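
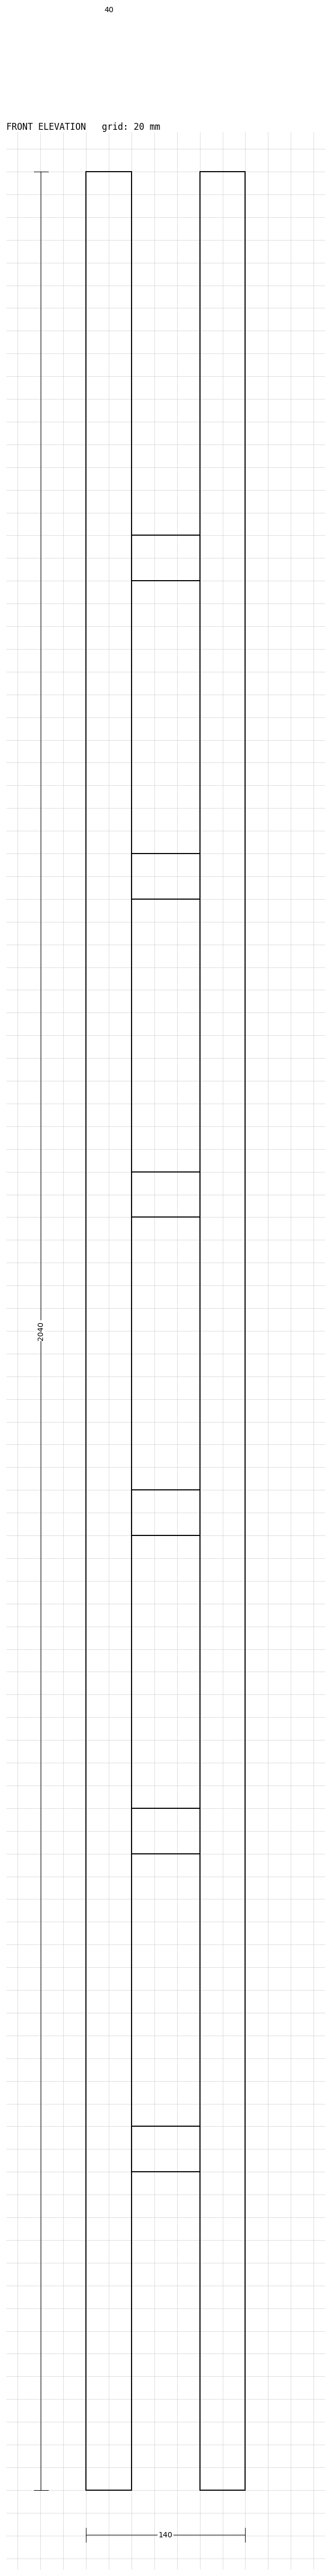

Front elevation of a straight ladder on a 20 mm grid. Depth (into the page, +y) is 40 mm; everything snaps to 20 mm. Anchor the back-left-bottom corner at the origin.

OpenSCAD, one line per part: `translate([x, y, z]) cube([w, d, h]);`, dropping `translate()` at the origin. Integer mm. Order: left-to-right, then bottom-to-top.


cube([40, 40, 2040]);
translate([40, 0, 280]) cube([60, 40, 40]);
translate([40, 0, 560]) cube([60, 40, 40]);
translate([40, 0, 840]) cube([60, 40, 40]);
translate([40, 0, 1120]) cube([60, 40, 40]);
translate([40, 0, 1400]) cube([60, 40, 40]);
translate([40, 0, 1680]) cube([60, 40, 40]);
translate([100, 0, 0]) cube([40, 40, 2040]);


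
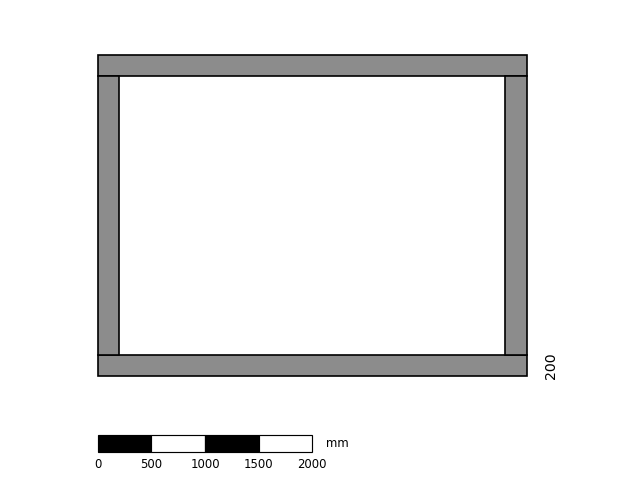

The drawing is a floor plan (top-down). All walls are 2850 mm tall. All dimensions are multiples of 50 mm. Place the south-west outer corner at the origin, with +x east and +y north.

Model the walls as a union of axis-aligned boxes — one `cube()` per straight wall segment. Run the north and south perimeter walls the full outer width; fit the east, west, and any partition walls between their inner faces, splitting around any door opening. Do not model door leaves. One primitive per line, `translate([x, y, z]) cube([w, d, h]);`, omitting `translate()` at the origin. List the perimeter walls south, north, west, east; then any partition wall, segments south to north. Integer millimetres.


cube([4000, 200, 2850]);
translate([0, 2800, 0]) cube([4000, 200, 2850]);
translate([0, 200, 0]) cube([200, 2600, 2850]);
translate([3800, 200, 0]) cube([200, 2600, 2850]);


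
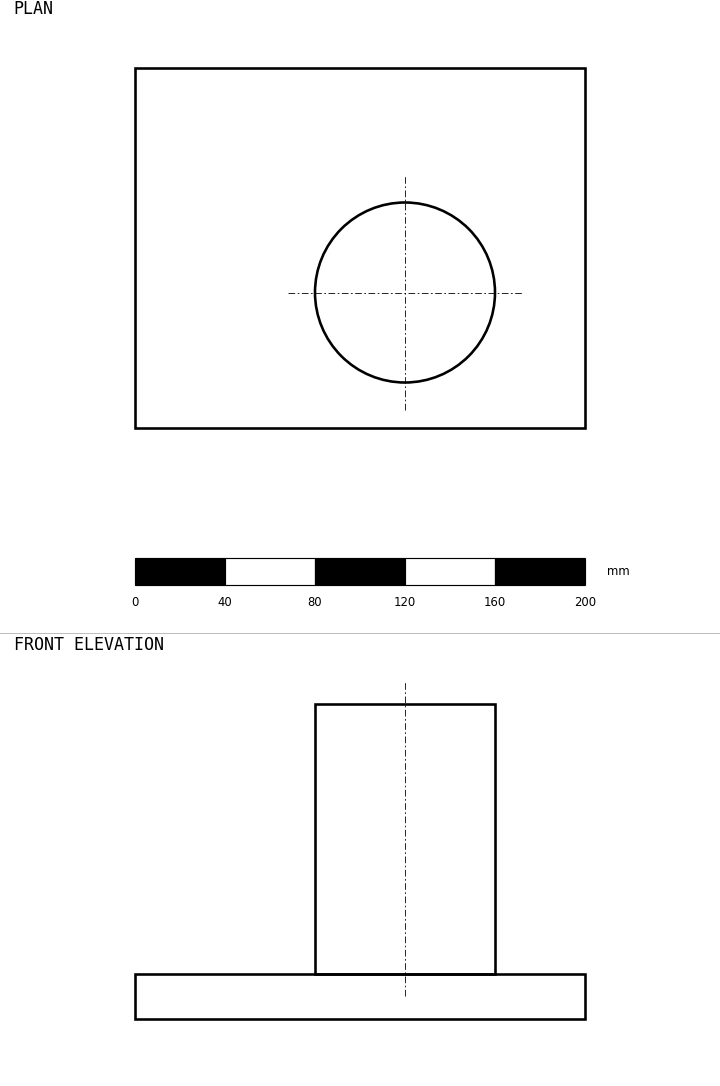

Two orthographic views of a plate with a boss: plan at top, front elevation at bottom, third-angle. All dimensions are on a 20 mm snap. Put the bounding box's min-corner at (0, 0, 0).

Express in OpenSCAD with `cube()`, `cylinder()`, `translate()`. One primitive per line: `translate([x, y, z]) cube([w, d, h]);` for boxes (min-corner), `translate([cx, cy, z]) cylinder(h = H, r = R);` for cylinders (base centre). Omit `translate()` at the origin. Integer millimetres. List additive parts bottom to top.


cube([200, 160, 20]);
translate([120, 60, 20]) cylinder(h = 120, r = 40);


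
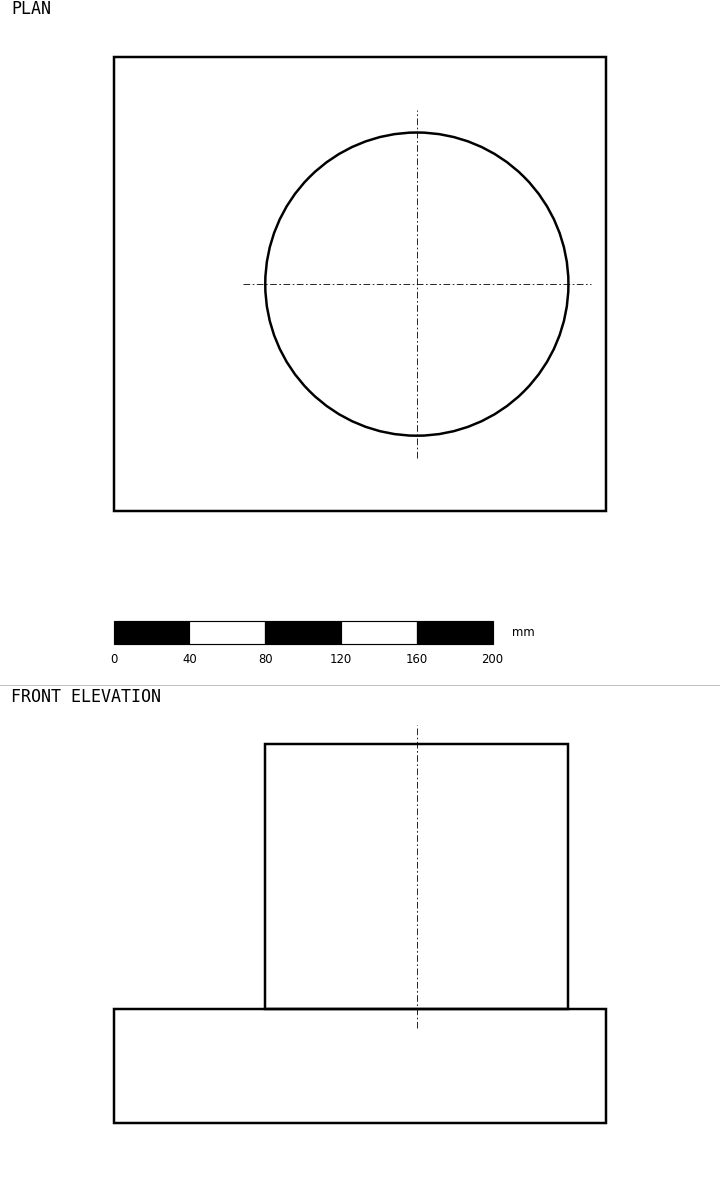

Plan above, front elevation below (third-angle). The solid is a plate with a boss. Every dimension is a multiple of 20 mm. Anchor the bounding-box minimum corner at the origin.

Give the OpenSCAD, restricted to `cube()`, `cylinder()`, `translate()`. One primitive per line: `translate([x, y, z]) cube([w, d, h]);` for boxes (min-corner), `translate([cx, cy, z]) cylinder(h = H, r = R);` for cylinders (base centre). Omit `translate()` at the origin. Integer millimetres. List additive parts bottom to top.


cube([260, 240, 60]);
translate([160, 120, 60]) cylinder(h = 140, r = 80);


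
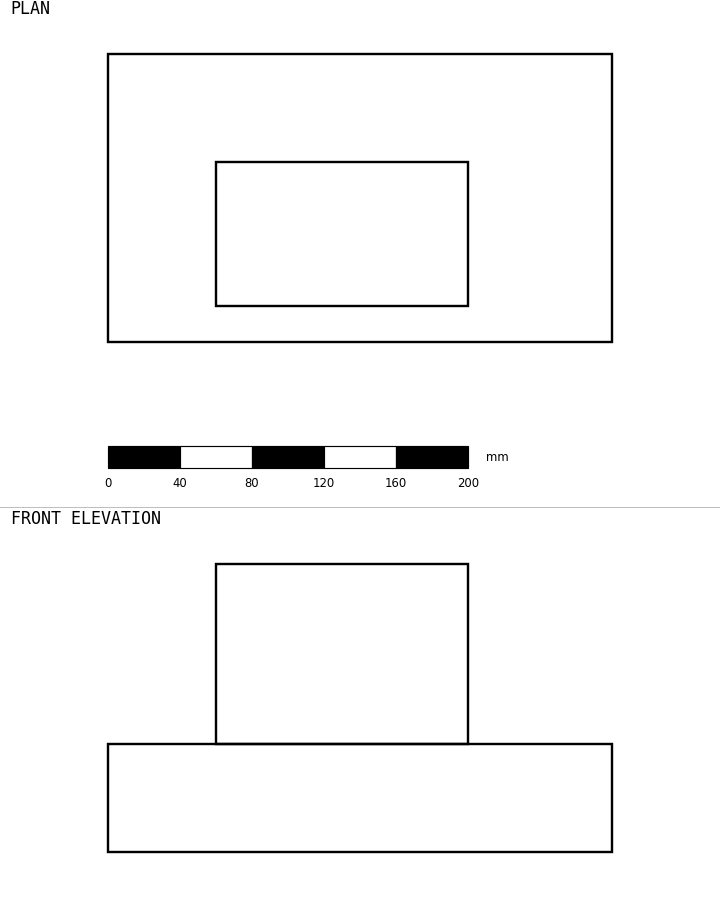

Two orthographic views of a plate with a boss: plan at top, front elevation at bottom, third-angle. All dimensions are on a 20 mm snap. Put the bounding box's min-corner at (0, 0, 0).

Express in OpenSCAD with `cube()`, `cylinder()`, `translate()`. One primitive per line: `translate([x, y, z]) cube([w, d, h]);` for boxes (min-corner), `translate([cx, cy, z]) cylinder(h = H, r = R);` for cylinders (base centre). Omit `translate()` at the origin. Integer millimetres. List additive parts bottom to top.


cube([280, 160, 60]);
translate([60, 20, 60]) cube([140, 80, 100]);


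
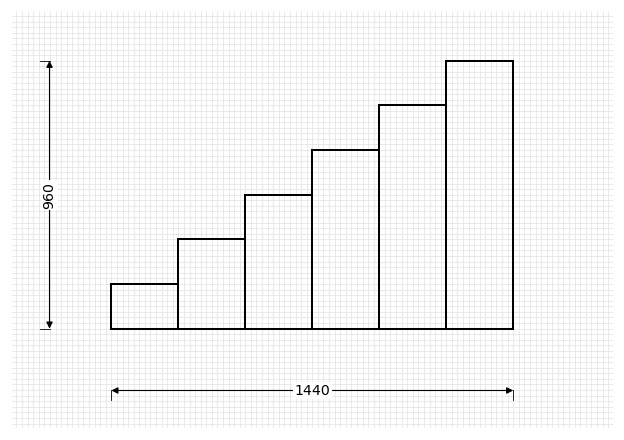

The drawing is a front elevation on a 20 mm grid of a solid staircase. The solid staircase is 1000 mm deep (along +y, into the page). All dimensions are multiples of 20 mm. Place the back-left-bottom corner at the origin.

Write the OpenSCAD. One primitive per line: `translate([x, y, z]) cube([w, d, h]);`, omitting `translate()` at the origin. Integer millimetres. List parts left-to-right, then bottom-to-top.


cube([240, 1000, 160]);
translate([240, 0, 0]) cube([240, 1000, 320]);
translate([480, 0, 0]) cube([240, 1000, 480]);
translate([720, 0, 0]) cube([240, 1000, 640]);
translate([960, 0, 0]) cube([240, 1000, 800]);
translate([1200, 0, 0]) cube([240, 1000, 960]);


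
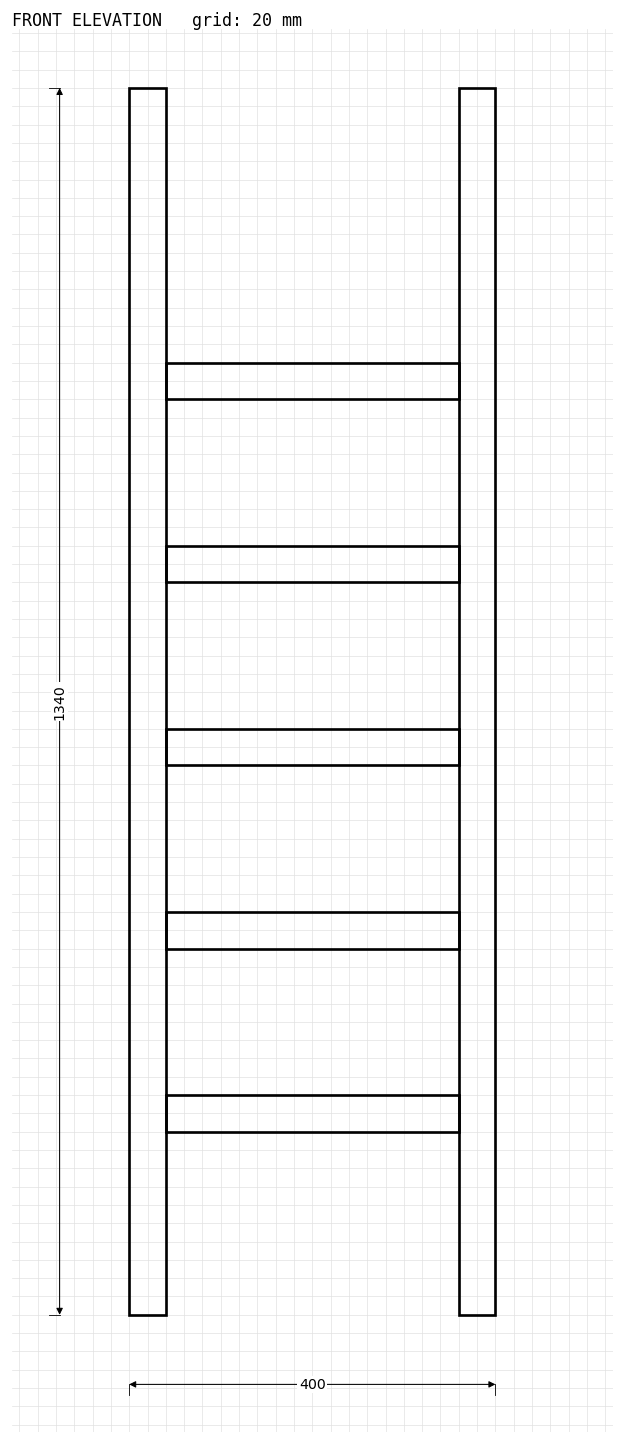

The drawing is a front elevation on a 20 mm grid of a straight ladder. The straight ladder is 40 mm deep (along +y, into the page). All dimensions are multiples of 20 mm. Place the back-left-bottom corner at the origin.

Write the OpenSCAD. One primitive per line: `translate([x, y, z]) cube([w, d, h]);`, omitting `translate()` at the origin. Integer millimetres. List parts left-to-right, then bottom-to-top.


cube([40, 40, 1340]);
translate([40, 0, 200]) cube([320, 40, 40]);
translate([40, 0, 400]) cube([320, 40, 40]);
translate([40, 0, 600]) cube([320, 40, 40]);
translate([40, 0, 800]) cube([320, 40, 40]);
translate([40, 0, 1000]) cube([320, 40, 40]);
translate([360, 0, 0]) cube([40, 40, 1340]);


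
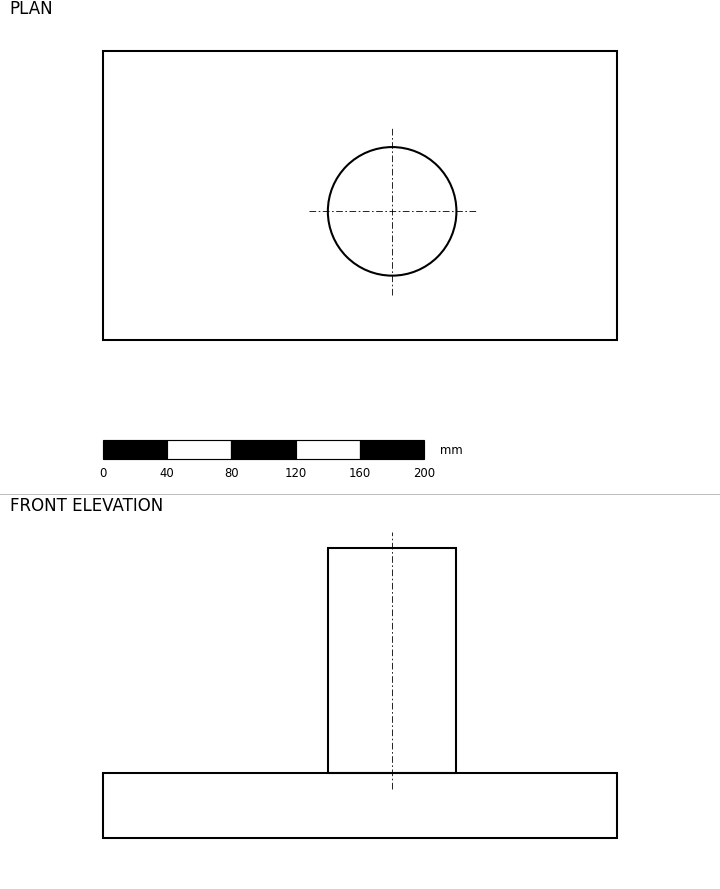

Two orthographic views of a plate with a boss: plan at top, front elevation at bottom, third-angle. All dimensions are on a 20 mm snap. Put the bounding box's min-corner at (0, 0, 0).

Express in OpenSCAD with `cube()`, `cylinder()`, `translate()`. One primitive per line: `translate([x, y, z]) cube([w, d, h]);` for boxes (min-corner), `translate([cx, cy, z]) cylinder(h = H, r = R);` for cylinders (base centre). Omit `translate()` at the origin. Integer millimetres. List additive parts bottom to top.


cube([320, 180, 40]);
translate([180, 80, 40]) cylinder(h = 140, r = 40);


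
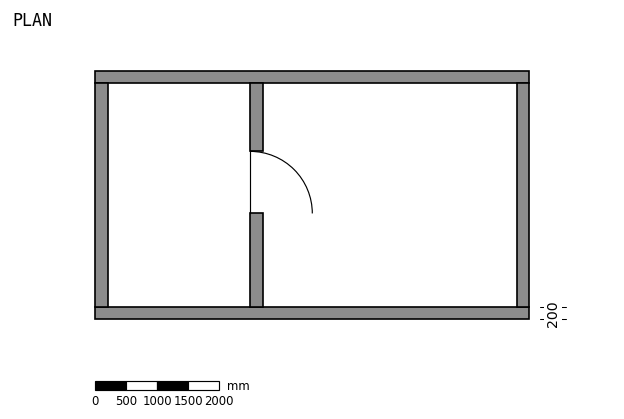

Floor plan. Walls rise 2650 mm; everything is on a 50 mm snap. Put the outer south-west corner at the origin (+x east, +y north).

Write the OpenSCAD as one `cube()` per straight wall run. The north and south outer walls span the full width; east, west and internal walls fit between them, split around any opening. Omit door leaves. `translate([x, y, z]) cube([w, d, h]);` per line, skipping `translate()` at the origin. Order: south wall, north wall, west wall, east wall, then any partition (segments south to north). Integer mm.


cube([7000, 200, 2650]);
translate([0, 3800, 0]) cube([7000, 200, 2650]);
translate([0, 200, 0]) cube([200, 3600, 2650]);
translate([6800, 200, 0]) cube([200, 3600, 2650]);
translate([2500, 200, 0]) cube([200, 1500, 2650]);
translate([2500, 2700, 0]) cube([200, 1100, 2650]);


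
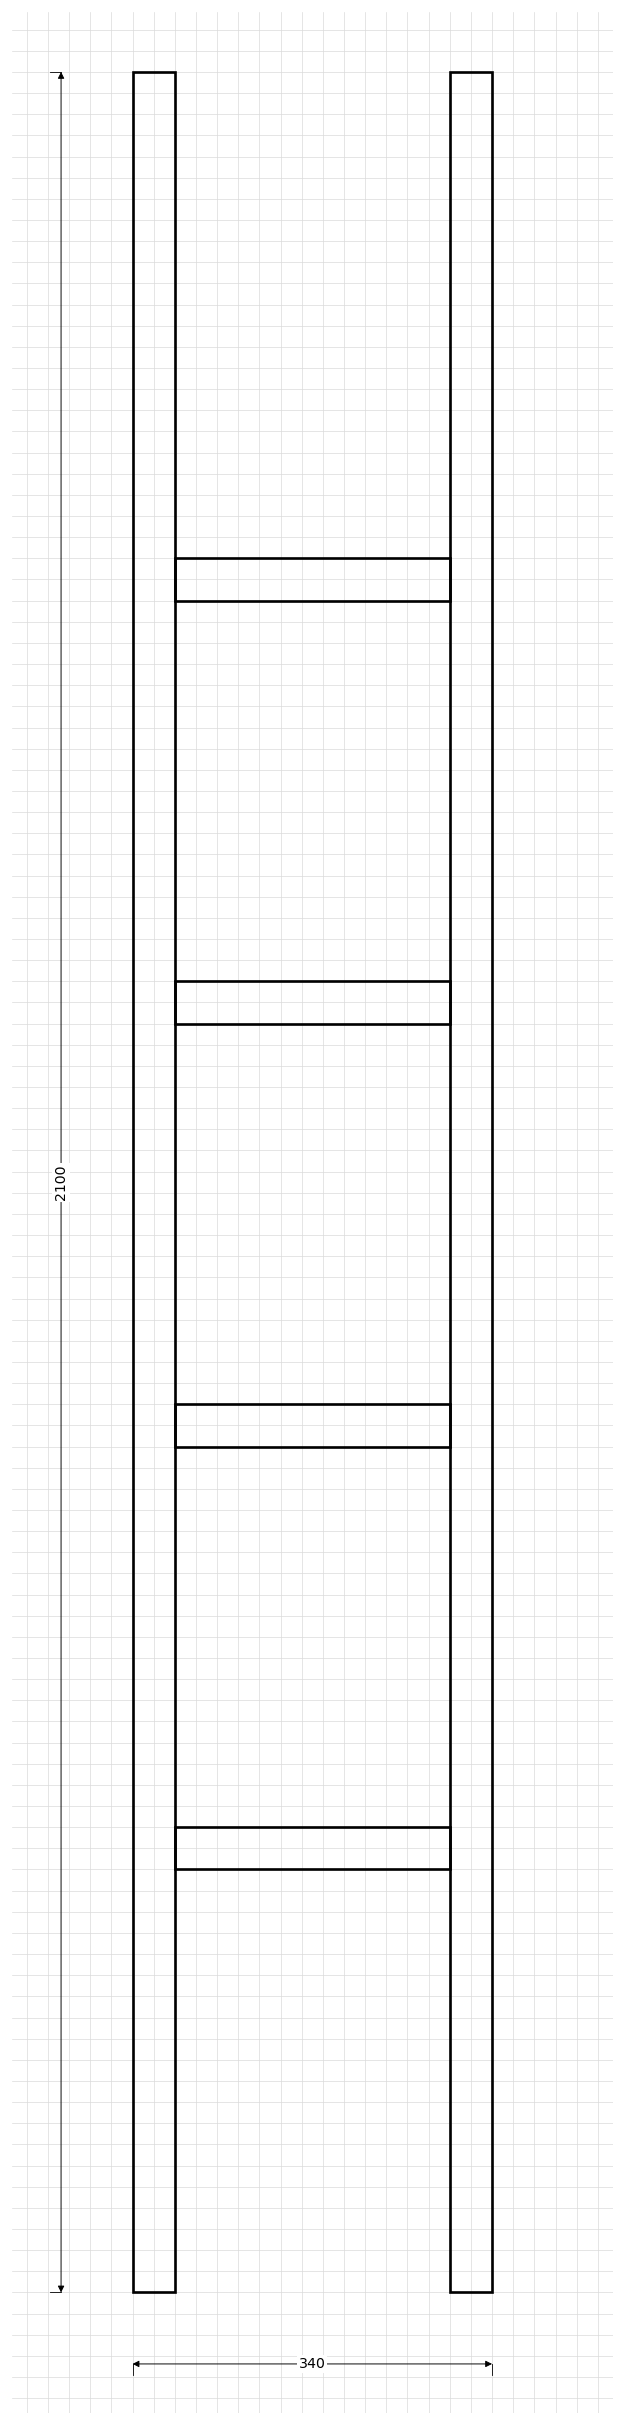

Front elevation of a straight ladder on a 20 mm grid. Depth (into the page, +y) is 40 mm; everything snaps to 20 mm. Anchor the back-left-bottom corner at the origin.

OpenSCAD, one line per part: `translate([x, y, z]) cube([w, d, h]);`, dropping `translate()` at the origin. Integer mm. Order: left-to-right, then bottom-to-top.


cube([40, 40, 2100]);
translate([40, 0, 400]) cube([260, 40, 40]);
translate([40, 0, 800]) cube([260, 40, 40]);
translate([40, 0, 1200]) cube([260, 40, 40]);
translate([40, 0, 1600]) cube([260, 40, 40]);
translate([300, 0, 0]) cube([40, 40, 2100]);


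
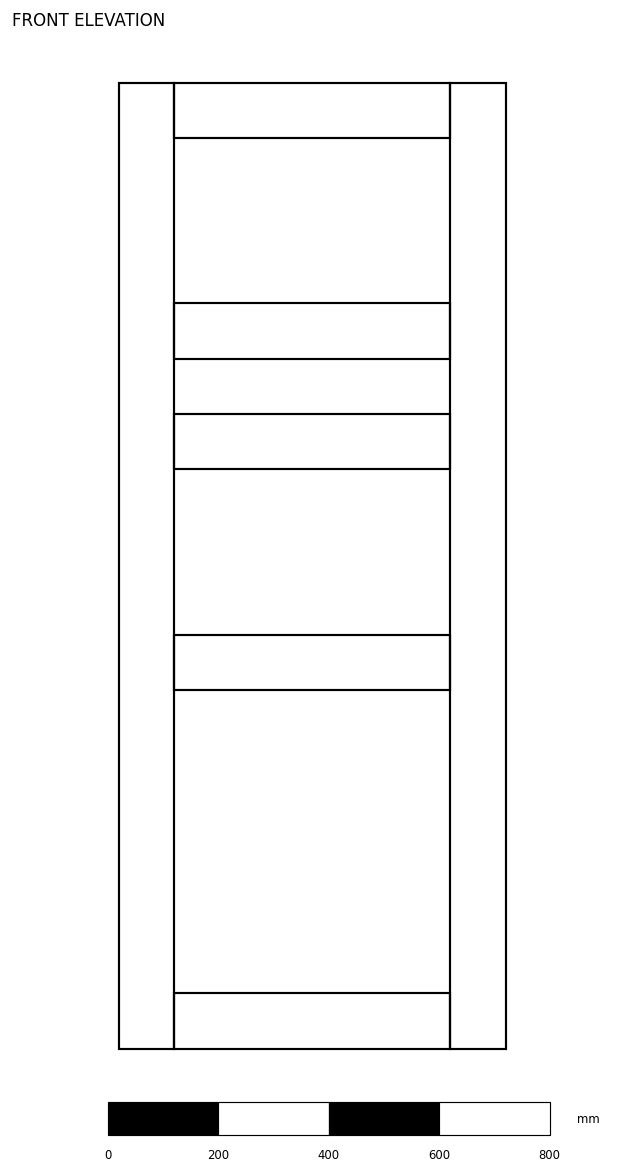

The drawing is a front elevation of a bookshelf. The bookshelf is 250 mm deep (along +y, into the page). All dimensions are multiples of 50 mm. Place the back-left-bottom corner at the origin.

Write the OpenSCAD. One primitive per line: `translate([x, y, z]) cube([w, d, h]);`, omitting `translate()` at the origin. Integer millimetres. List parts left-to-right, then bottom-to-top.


cube([100, 250, 1750]);
translate([100, 0, 0]) cube([500, 250, 100]);
translate([100, 0, 650]) cube([500, 250, 100]);
translate([100, 0, 1050]) cube([500, 250, 100]);
translate([100, 0, 1250]) cube([500, 250, 100]);
translate([100, 0, 1650]) cube([500, 250, 100]);
translate([600, 0, 0]) cube([100, 250, 1750]);


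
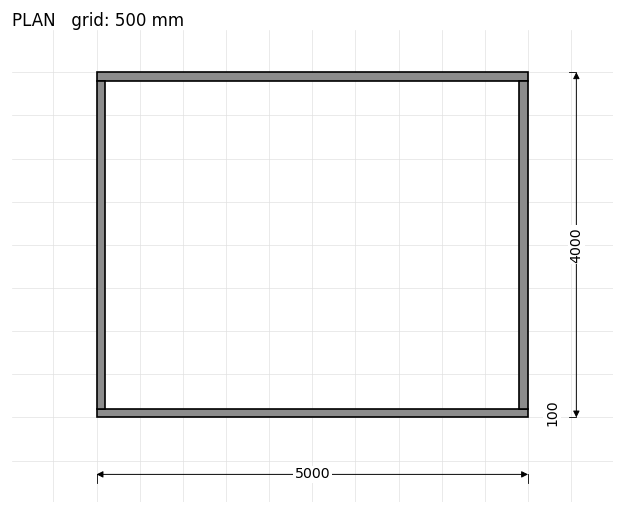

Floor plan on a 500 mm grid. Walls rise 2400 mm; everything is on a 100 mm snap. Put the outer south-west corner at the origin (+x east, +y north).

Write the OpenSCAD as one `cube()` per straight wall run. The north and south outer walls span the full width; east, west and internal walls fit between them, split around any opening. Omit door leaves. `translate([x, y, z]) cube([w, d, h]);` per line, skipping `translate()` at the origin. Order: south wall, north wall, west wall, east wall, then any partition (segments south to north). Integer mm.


cube([5000, 100, 2400]);
translate([0, 3900, 0]) cube([5000, 100, 2400]);
translate([0, 100, 0]) cube([100, 3800, 2400]);
translate([4900, 100, 0]) cube([100, 3800, 2400]);


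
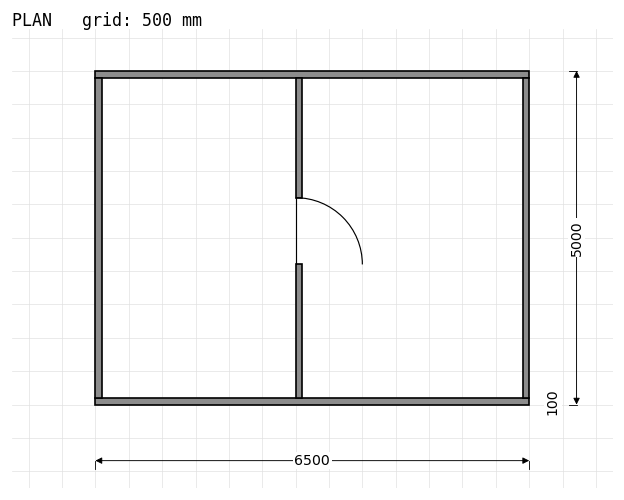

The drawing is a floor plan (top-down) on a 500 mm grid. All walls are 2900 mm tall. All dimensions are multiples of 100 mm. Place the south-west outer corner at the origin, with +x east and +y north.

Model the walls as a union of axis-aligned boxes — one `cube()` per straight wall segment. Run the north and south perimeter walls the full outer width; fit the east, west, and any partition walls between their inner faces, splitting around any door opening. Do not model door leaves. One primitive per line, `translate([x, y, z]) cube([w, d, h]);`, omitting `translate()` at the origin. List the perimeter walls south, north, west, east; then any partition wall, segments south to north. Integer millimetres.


cube([6500, 100, 2900]);
translate([0, 4900, 0]) cube([6500, 100, 2900]);
translate([0, 100, 0]) cube([100, 4800, 2900]);
translate([6400, 100, 0]) cube([100, 4800, 2900]);
translate([3000, 100, 0]) cube([100, 2000, 2900]);
translate([3000, 3100, 0]) cube([100, 1800, 2900]);


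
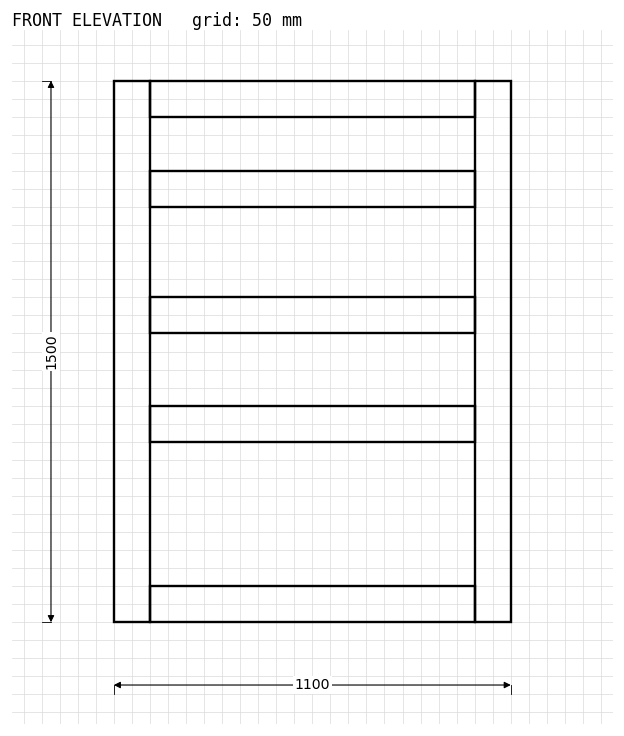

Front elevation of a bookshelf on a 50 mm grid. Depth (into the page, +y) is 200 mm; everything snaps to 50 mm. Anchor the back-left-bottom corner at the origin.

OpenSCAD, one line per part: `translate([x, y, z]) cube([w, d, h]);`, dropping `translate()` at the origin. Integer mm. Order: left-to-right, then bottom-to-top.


cube([100, 200, 1500]);
translate([100, 0, 0]) cube([900, 200, 100]);
translate([100, 0, 500]) cube([900, 200, 100]);
translate([100, 0, 800]) cube([900, 200, 100]);
translate([100, 0, 1150]) cube([900, 200, 100]);
translate([100, 0, 1400]) cube([900, 200, 100]);
translate([1000, 0, 0]) cube([100, 200, 1500]);


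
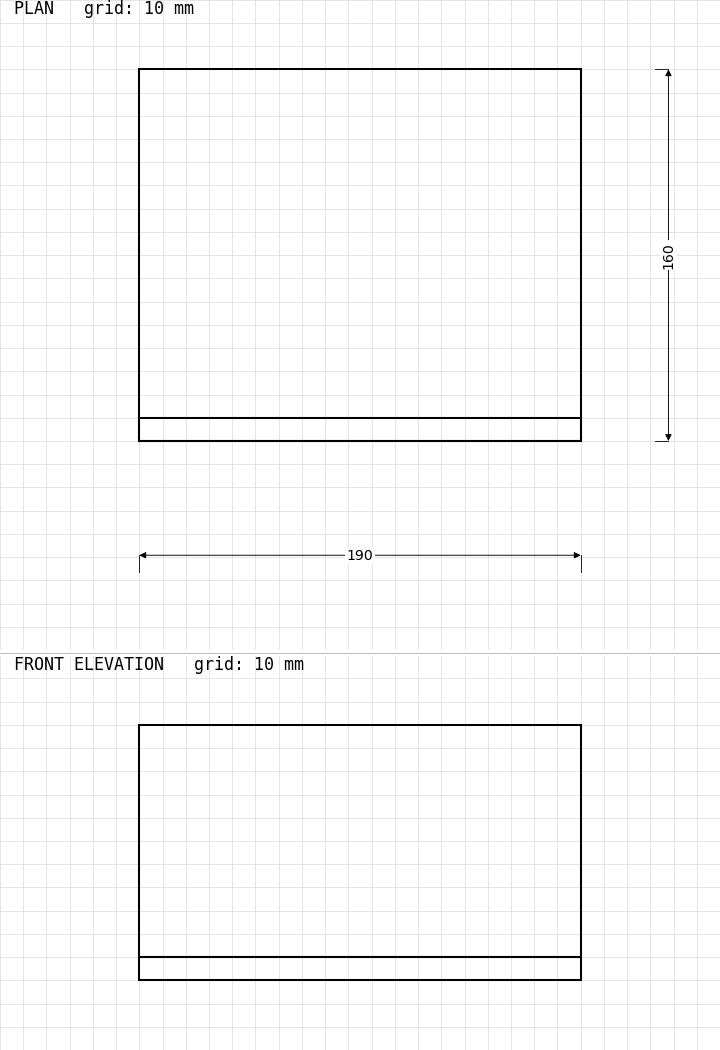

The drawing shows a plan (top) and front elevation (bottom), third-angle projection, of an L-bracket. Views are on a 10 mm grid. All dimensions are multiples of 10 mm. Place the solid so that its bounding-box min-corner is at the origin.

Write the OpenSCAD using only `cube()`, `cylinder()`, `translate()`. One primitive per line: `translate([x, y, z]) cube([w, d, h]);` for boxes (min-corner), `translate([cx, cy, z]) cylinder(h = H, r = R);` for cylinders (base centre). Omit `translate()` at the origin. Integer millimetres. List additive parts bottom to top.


cube([190, 160, 10]);
translate([0, 0, 10]) cube([190, 10, 100]);


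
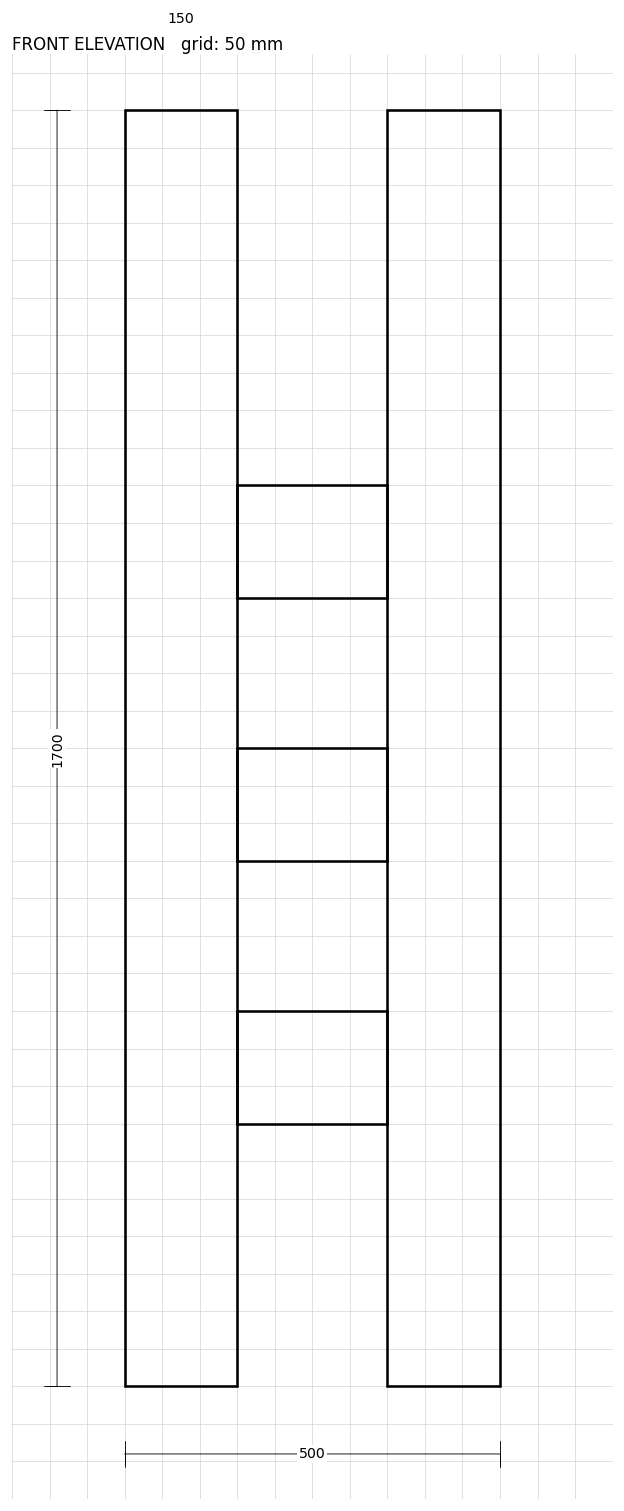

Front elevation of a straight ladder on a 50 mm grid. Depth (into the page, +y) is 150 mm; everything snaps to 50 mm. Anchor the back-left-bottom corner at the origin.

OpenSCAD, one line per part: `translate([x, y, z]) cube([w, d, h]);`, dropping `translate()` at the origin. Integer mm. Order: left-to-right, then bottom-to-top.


cube([150, 150, 1700]);
translate([150, 0, 350]) cube([200, 150, 150]);
translate([150, 0, 700]) cube([200, 150, 150]);
translate([150, 0, 1050]) cube([200, 150, 150]);
translate([350, 0, 0]) cube([150, 150, 1700]);


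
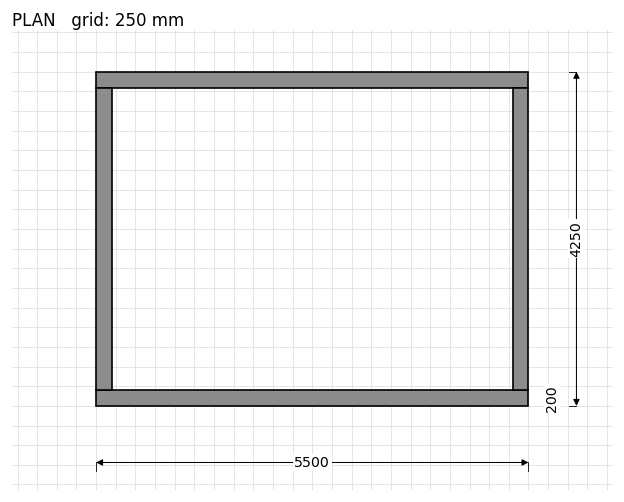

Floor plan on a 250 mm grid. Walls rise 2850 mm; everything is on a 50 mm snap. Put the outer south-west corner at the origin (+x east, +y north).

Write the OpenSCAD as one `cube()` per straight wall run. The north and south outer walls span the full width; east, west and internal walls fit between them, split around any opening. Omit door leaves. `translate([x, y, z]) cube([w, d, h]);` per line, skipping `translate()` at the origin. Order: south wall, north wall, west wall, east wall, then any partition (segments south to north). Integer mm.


cube([5500, 200, 2850]);
translate([0, 4050, 0]) cube([5500, 200, 2850]);
translate([0, 200, 0]) cube([200, 3850, 2850]);
translate([5300, 200, 0]) cube([200, 3850, 2850]);


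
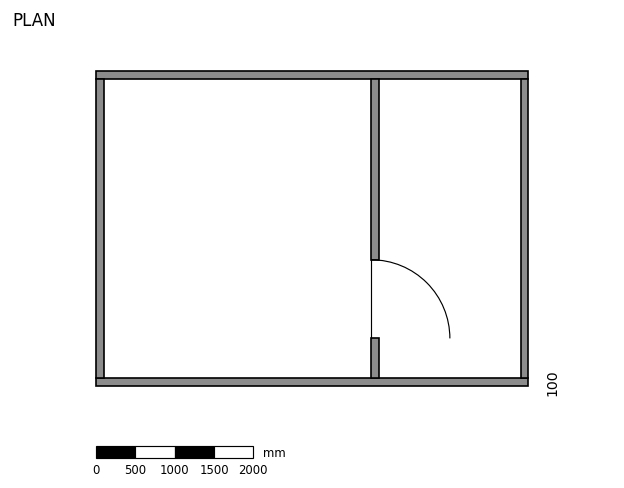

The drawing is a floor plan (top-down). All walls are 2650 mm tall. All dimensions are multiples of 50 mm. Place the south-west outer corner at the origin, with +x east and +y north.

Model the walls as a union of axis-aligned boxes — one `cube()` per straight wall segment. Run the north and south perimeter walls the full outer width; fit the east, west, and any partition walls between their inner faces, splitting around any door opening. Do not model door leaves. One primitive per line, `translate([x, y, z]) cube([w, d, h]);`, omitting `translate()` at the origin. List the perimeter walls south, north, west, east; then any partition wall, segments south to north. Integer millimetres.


cube([5500, 100, 2650]);
translate([0, 3900, 0]) cube([5500, 100, 2650]);
translate([0, 100, 0]) cube([100, 3800, 2650]);
translate([5400, 100, 0]) cube([100, 3800, 2650]);
translate([3500, 100, 0]) cube([100, 500, 2650]);
translate([3500, 1600, 0]) cube([100, 2300, 2650]);


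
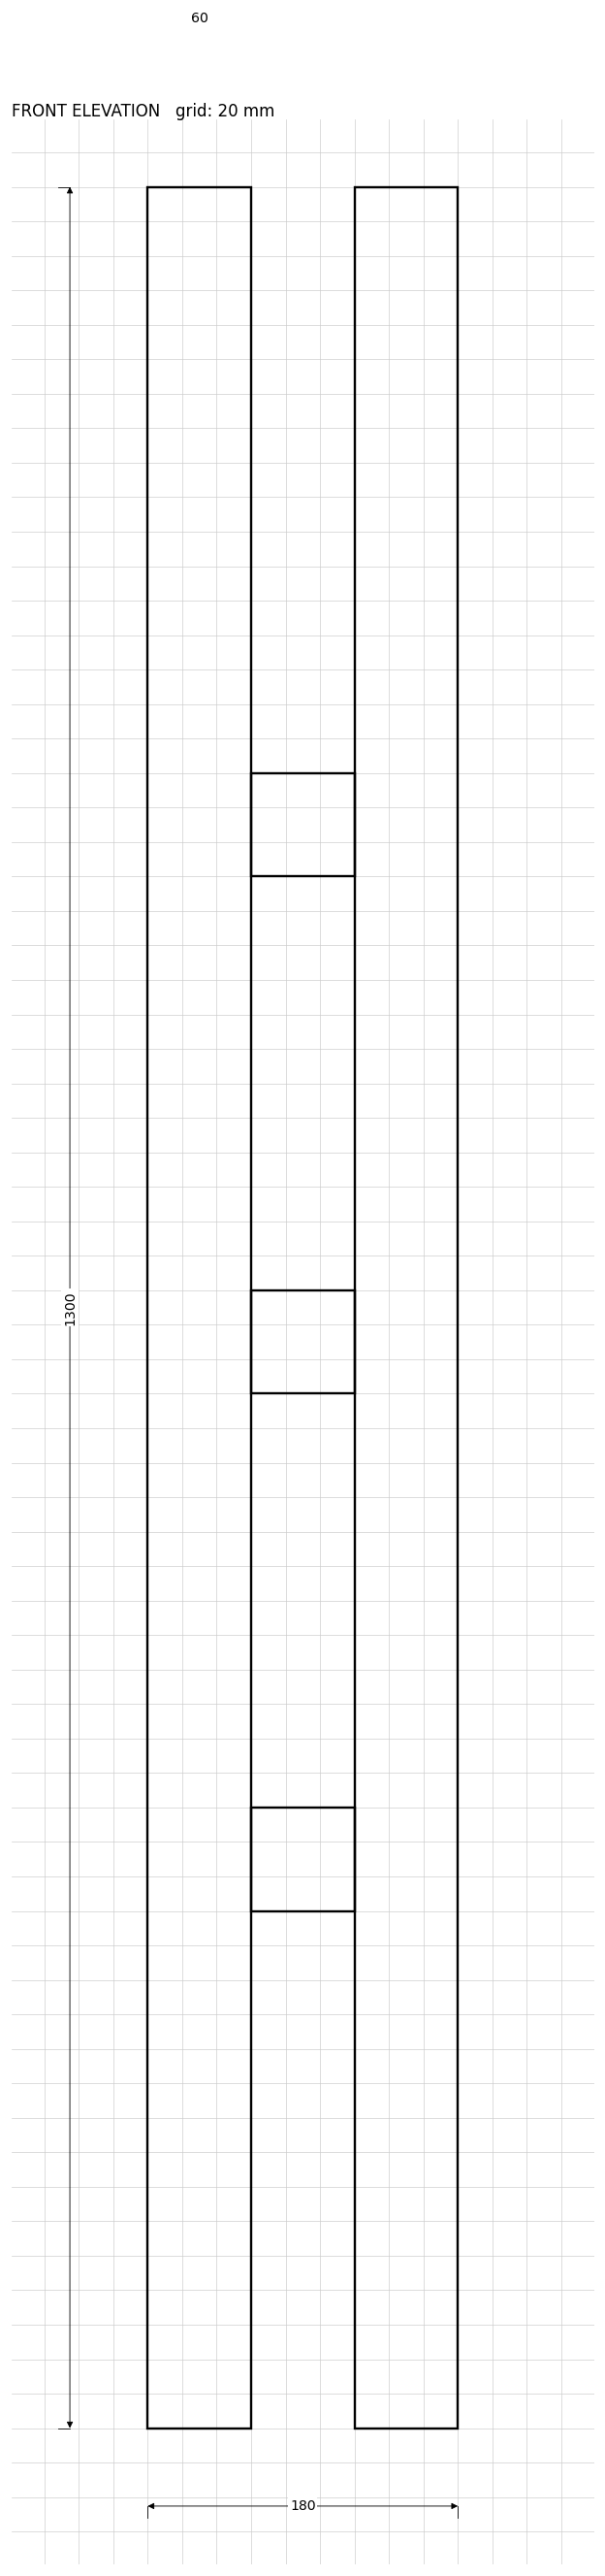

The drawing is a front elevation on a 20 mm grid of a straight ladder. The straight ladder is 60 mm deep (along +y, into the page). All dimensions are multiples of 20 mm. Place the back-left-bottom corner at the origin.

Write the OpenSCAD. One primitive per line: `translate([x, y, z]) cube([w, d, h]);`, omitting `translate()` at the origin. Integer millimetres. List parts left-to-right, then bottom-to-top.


cube([60, 60, 1300]);
translate([60, 0, 300]) cube([60, 60, 60]);
translate([60, 0, 600]) cube([60, 60, 60]);
translate([60, 0, 900]) cube([60, 60, 60]);
translate([120, 0, 0]) cube([60, 60, 1300]);


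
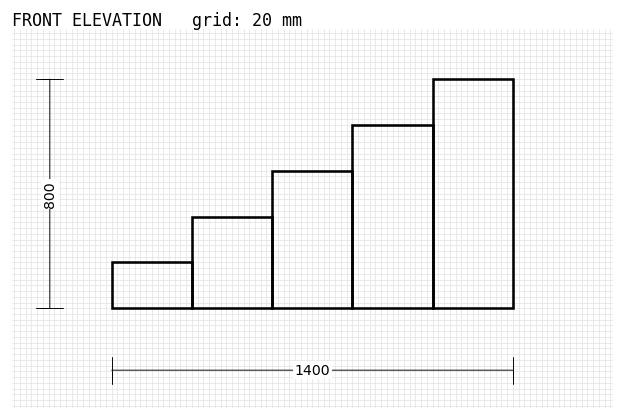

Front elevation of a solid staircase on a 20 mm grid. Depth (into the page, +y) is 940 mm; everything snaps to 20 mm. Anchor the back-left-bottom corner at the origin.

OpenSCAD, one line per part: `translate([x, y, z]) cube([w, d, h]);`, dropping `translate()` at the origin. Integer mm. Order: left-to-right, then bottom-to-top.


cube([280, 940, 160]);
translate([280, 0, 0]) cube([280, 940, 320]);
translate([560, 0, 0]) cube([280, 940, 480]);
translate([840, 0, 0]) cube([280, 940, 640]);
translate([1120, 0, 0]) cube([280, 940, 800]);


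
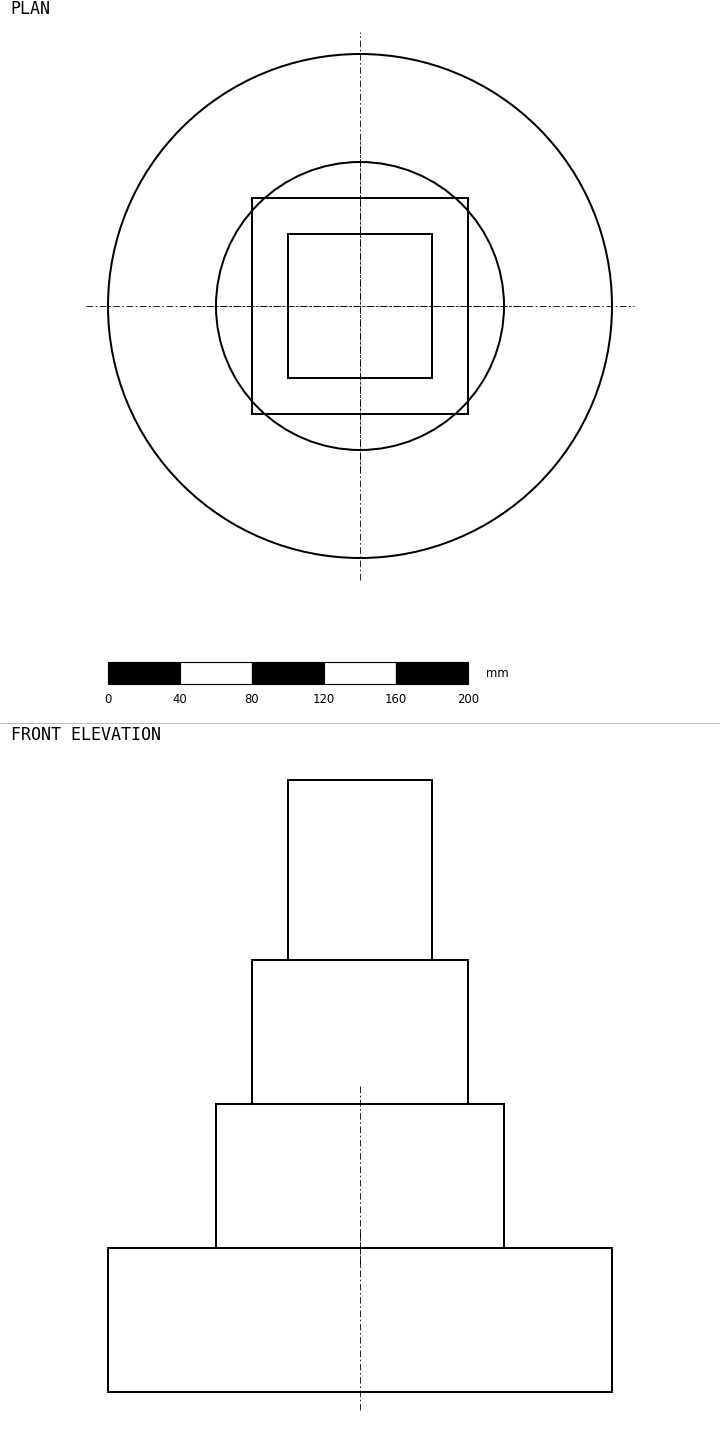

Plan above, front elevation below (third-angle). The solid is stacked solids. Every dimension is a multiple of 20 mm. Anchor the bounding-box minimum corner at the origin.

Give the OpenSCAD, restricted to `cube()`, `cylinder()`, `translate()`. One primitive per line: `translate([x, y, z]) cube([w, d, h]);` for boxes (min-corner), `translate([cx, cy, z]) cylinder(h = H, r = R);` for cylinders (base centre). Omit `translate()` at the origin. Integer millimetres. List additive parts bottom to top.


translate([140, 140, 0]) cylinder(h = 80, r = 140);
translate([140, 140, 80]) cylinder(h = 80, r = 80);
translate([80, 80, 160]) cube([120, 120, 80]);
translate([100, 100, 240]) cube([80, 80, 100]);


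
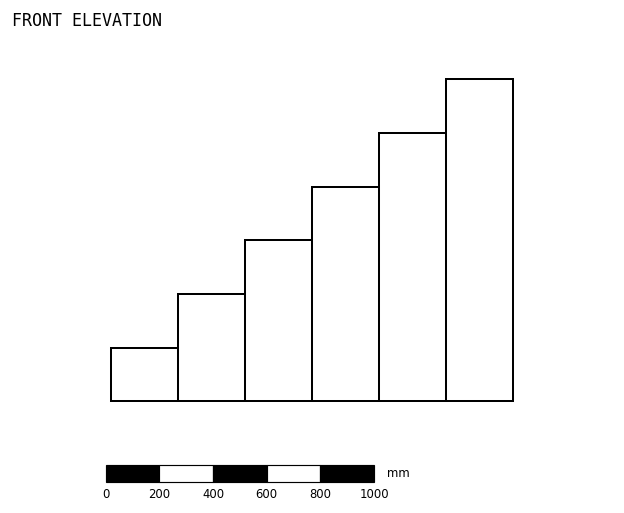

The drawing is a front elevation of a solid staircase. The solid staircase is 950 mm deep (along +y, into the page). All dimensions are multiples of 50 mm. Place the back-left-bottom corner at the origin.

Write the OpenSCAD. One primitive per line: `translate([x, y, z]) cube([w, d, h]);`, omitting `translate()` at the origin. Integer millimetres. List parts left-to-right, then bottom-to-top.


cube([250, 950, 200]);
translate([250, 0, 0]) cube([250, 950, 400]);
translate([500, 0, 0]) cube([250, 950, 600]);
translate([750, 0, 0]) cube([250, 950, 800]);
translate([1000, 0, 0]) cube([250, 950, 1000]);
translate([1250, 0, 0]) cube([250, 950, 1200]);


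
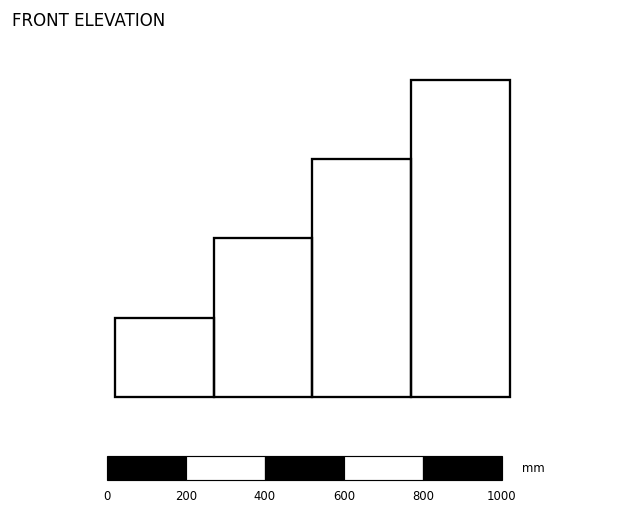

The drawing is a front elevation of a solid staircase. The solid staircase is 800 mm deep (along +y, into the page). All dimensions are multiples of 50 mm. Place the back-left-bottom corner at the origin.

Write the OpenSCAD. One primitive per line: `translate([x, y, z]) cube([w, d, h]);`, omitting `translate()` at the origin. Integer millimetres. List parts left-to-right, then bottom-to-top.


cube([250, 800, 200]);
translate([250, 0, 0]) cube([250, 800, 400]);
translate([500, 0, 0]) cube([250, 800, 600]);
translate([750, 0, 0]) cube([250, 800, 800]);


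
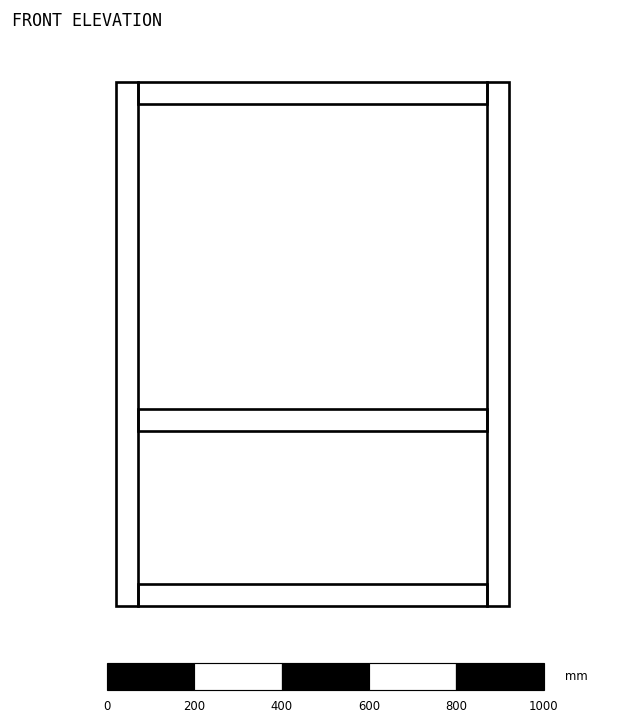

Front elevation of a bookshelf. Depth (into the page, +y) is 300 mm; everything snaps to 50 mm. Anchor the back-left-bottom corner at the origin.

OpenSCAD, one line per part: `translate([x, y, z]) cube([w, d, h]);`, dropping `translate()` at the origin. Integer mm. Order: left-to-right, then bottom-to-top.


cube([50, 300, 1200]);
translate([50, 0, 0]) cube([800, 300, 50]);
translate([50, 0, 400]) cube([800, 300, 50]);
translate([50, 0, 1150]) cube([800, 300, 50]);
translate([850, 0, 0]) cube([50, 300, 1200]);


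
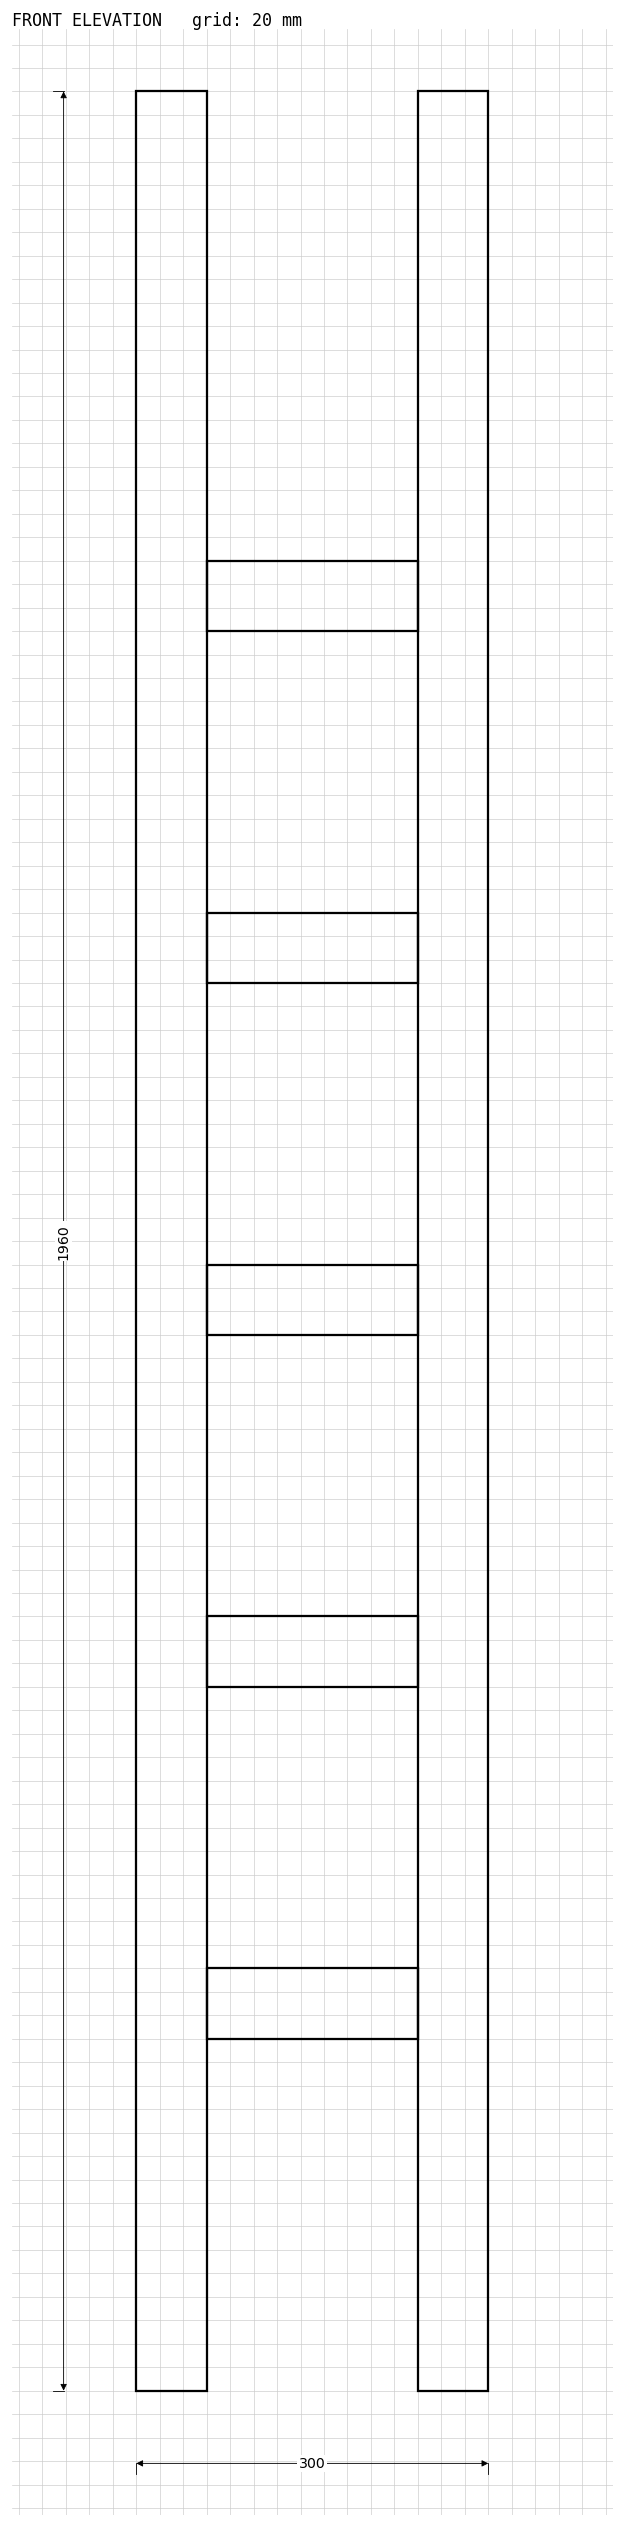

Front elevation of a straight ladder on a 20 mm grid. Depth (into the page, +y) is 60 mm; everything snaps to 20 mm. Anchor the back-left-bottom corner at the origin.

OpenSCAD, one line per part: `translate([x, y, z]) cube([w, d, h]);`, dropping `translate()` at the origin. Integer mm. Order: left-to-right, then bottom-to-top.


cube([60, 60, 1960]);
translate([60, 0, 300]) cube([180, 60, 60]);
translate([60, 0, 600]) cube([180, 60, 60]);
translate([60, 0, 900]) cube([180, 60, 60]);
translate([60, 0, 1200]) cube([180, 60, 60]);
translate([60, 0, 1500]) cube([180, 60, 60]);
translate([240, 0, 0]) cube([60, 60, 1960]);


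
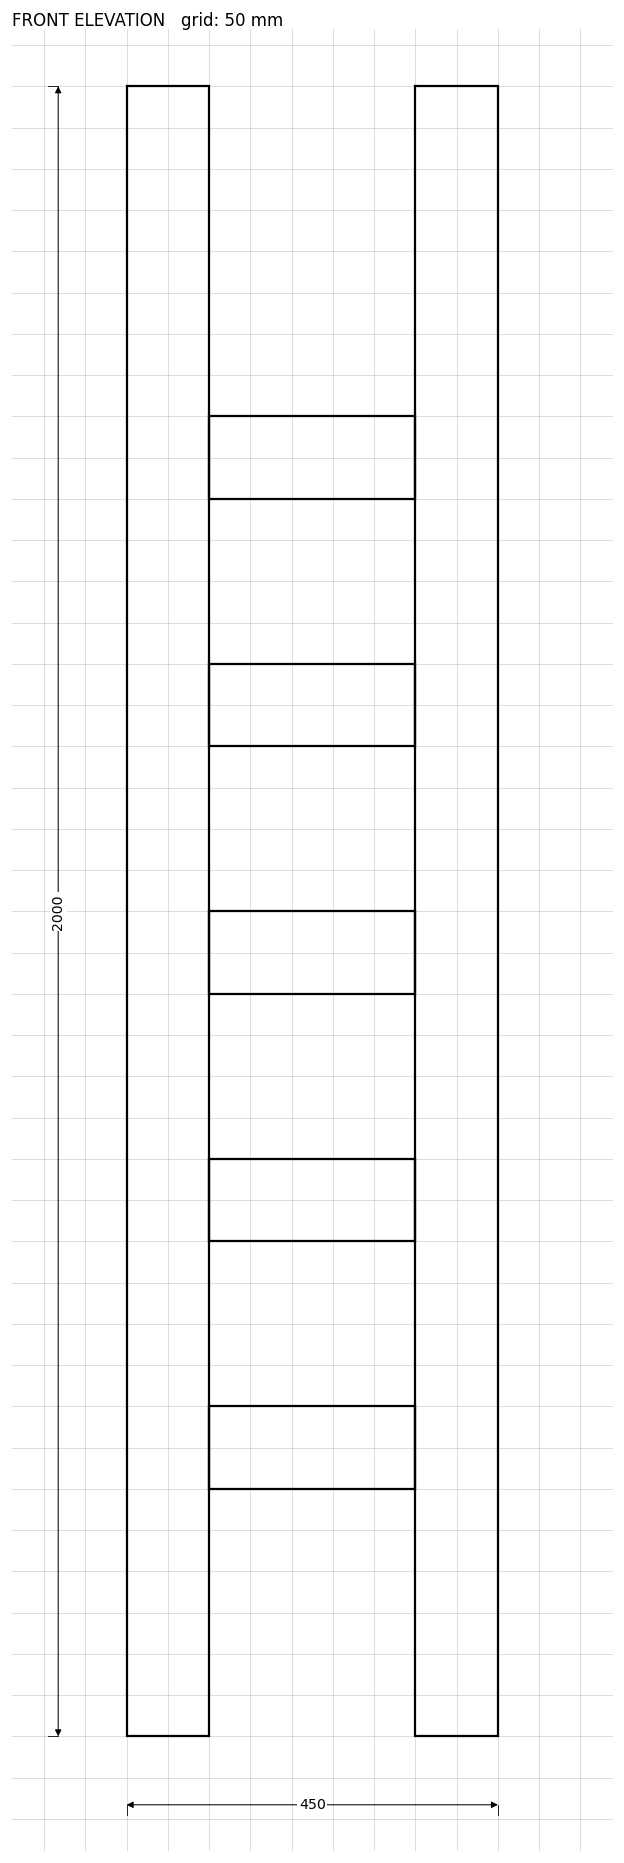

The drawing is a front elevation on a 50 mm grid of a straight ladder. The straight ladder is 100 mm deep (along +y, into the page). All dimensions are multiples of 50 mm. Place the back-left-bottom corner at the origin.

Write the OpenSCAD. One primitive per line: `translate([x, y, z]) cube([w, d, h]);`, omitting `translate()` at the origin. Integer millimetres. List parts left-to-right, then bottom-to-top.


cube([100, 100, 2000]);
translate([100, 0, 300]) cube([250, 100, 100]);
translate([100, 0, 600]) cube([250, 100, 100]);
translate([100, 0, 900]) cube([250, 100, 100]);
translate([100, 0, 1200]) cube([250, 100, 100]);
translate([100, 0, 1500]) cube([250, 100, 100]);
translate([350, 0, 0]) cube([100, 100, 2000]);


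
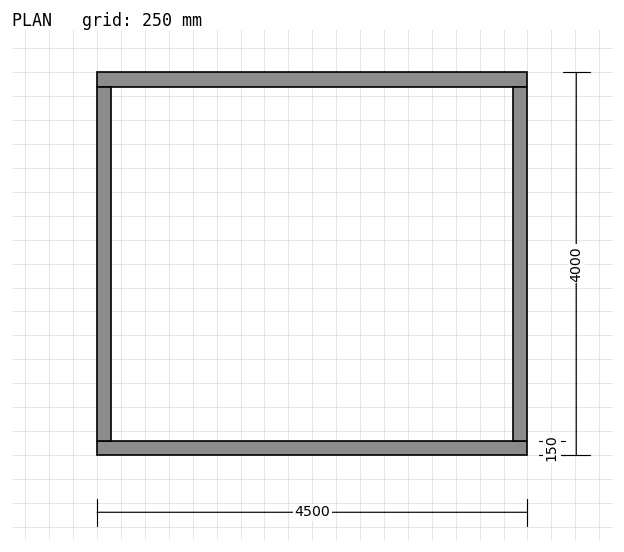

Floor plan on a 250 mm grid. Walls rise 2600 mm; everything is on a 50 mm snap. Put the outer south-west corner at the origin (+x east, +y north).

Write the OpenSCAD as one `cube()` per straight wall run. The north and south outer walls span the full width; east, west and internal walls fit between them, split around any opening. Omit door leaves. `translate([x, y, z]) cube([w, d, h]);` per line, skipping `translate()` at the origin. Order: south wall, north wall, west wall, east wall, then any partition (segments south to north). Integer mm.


cube([4500, 150, 2600]);
translate([0, 3850, 0]) cube([4500, 150, 2600]);
translate([0, 150, 0]) cube([150, 3700, 2600]);
translate([4350, 150, 0]) cube([150, 3700, 2600]);


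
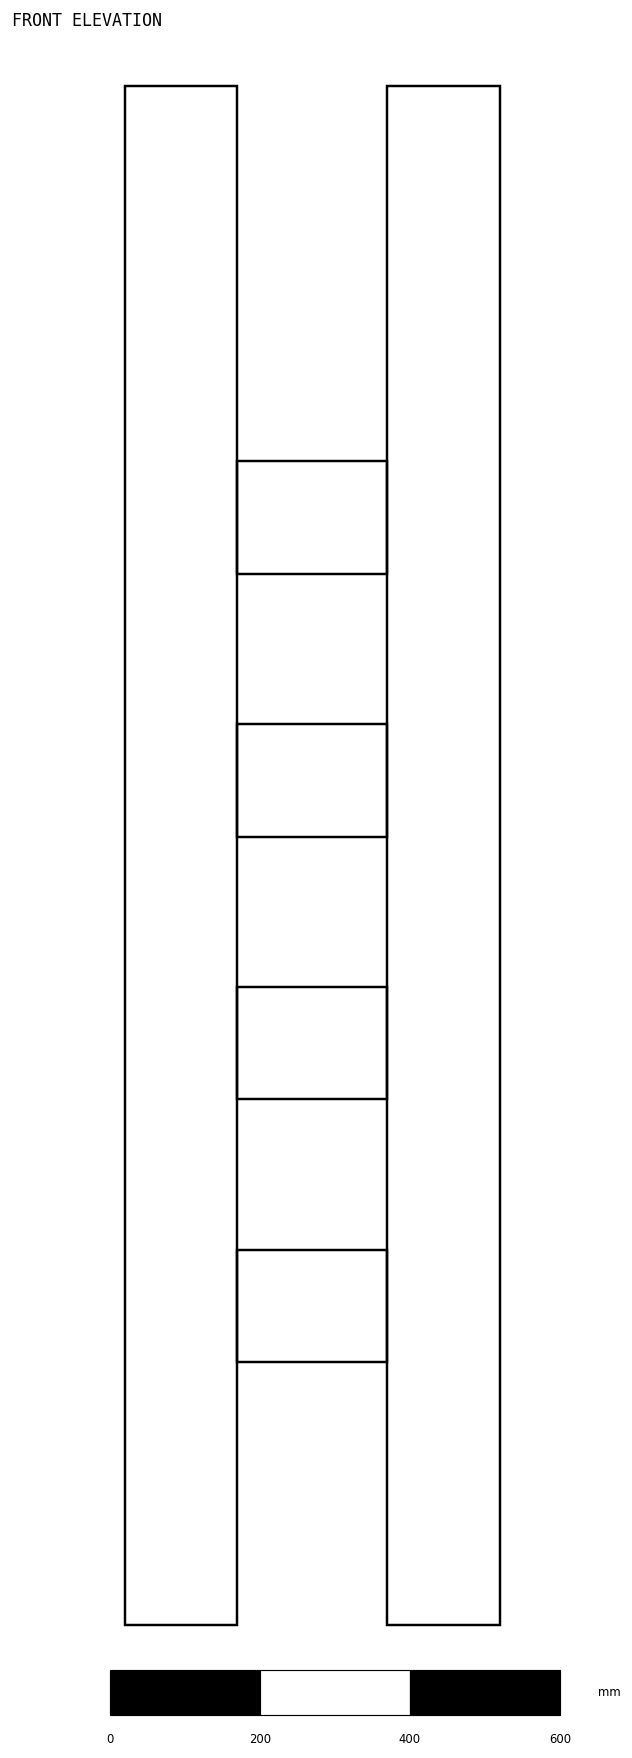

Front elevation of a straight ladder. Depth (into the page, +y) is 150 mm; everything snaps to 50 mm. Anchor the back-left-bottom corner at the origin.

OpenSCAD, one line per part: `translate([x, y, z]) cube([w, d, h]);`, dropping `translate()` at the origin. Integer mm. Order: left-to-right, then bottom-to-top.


cube([150, 150, 2050]);
translate([150, 0, 350]) cube([200, 150, 150]);
translate([150, 0, 700]) cube([200, 150, 150]);
translate([150, 0, 1050]) cube([200, 150, 150]);
translate([150, 0, 1400]) cube([200, 150, 150]);
translate([350, 0, 0]) cube([150, 150, 2050]);


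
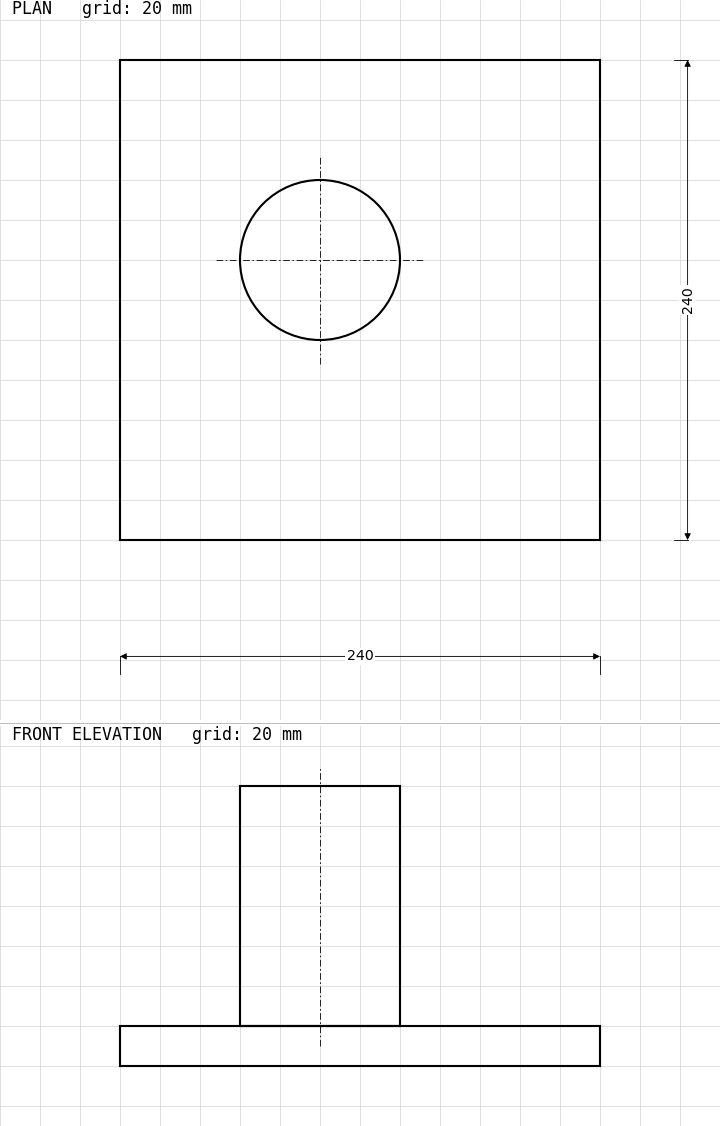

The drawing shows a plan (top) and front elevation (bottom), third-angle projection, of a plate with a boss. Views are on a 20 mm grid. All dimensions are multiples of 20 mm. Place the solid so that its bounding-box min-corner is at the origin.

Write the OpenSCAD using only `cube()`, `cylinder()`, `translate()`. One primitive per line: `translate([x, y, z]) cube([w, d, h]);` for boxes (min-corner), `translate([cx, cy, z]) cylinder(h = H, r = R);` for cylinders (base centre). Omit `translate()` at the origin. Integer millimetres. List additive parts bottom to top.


cube([240, 240, 20]);
translate([100, 140, 20]) cylinder(h = 120, r = 40);


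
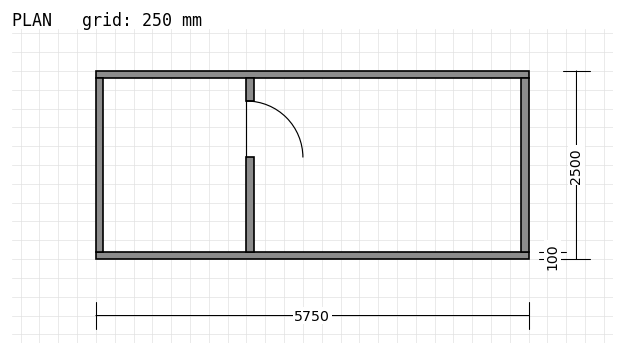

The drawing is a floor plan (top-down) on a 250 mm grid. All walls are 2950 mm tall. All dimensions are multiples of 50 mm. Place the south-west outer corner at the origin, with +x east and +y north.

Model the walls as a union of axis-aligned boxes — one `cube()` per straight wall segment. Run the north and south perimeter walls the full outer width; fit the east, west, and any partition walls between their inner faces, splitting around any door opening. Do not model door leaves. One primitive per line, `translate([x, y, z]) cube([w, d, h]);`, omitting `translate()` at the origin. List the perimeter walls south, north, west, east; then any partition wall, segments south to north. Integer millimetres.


cube([5750, 100, 2950]);
translate([0, 2400, 0]) cube([5750, 100, 2950]);
translate([0, 100, 0]) cube([100, 2300, 2950]);
translate([5650, 100, 0]) cube([100, 2300, 2950]);
translate([2000, 100, 0]) cube([100, 1250, 2950]);
translate([2000, 2100, 0]) cube([100, 300, 2950]);


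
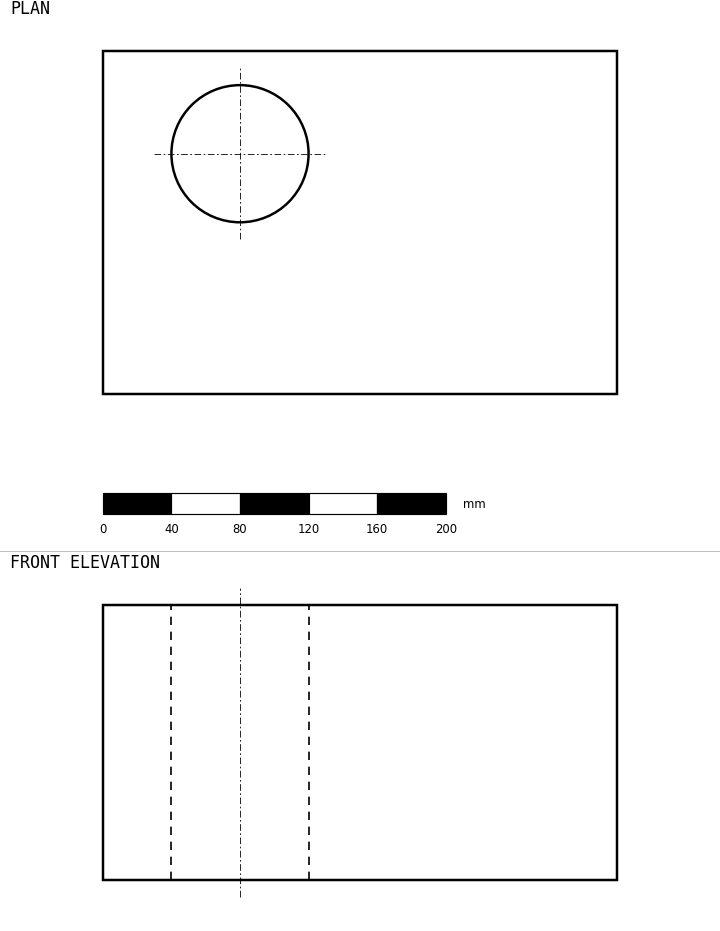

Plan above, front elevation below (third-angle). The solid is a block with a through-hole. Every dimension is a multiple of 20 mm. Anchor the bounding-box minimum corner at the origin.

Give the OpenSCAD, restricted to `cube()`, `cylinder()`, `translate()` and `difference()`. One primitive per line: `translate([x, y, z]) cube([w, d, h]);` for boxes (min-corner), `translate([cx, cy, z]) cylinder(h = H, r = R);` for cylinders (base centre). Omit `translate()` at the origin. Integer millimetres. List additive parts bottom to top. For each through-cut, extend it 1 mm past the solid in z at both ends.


difference() {
  cube([300, 200, 160]);
  translate([80, 140, -1]) cylinder(h = 162, r = 40);
}


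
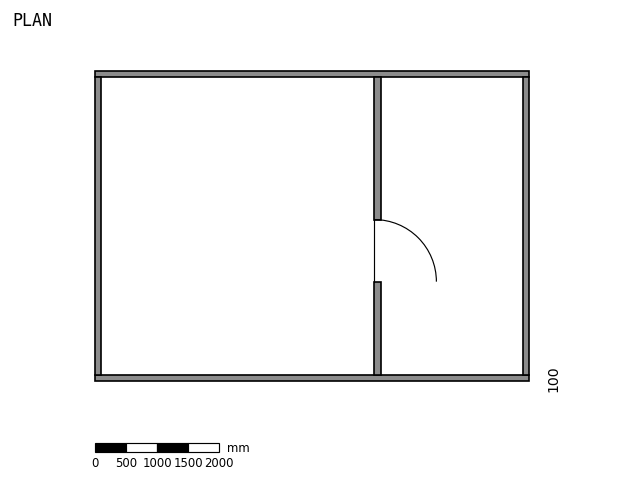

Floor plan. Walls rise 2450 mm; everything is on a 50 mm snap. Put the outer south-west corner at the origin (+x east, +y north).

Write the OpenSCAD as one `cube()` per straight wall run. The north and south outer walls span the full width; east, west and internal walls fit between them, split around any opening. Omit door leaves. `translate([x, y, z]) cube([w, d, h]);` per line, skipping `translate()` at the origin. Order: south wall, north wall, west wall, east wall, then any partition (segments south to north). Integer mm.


cube([7000, 100, 2450]);
translate([0, 4900, 0]) cube([7000, 100, 2450]);
translate([0, 100, 0]) cube([100, 4800, 2450]);
translate([6900, 100, 0]) cube([100, 4800, 2450]);
translate([4500, 100, 0]) cube([100, 1500, 2450]);
translate([4500, 2600, 0]) cube([100, 2300, 2450]);


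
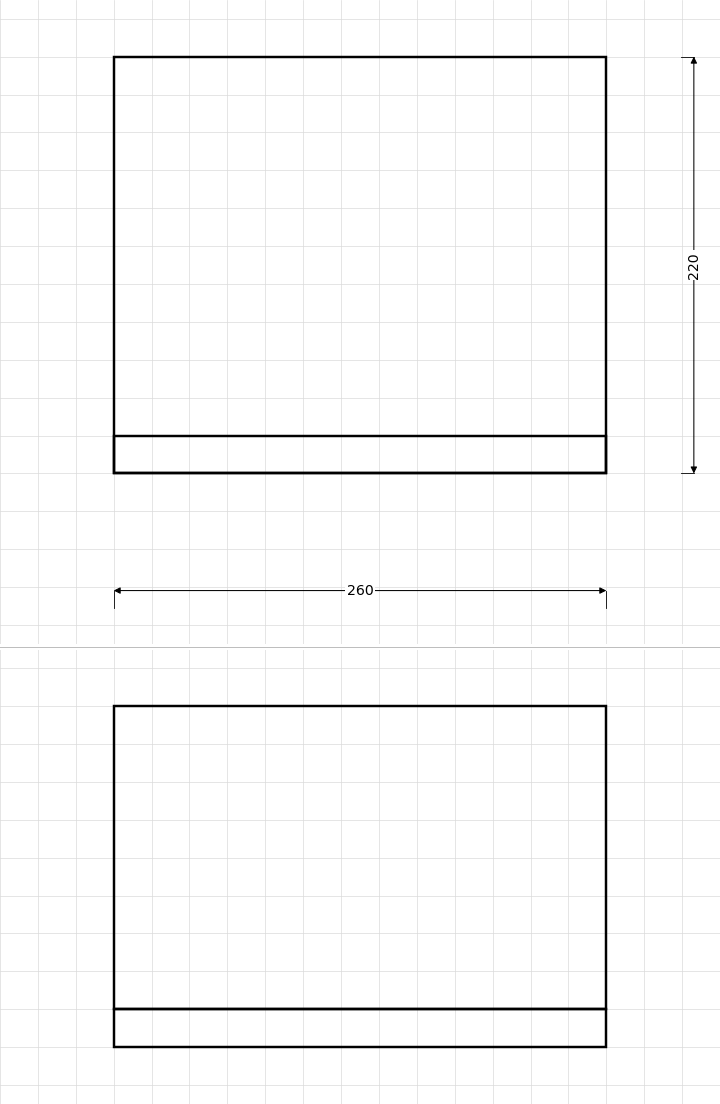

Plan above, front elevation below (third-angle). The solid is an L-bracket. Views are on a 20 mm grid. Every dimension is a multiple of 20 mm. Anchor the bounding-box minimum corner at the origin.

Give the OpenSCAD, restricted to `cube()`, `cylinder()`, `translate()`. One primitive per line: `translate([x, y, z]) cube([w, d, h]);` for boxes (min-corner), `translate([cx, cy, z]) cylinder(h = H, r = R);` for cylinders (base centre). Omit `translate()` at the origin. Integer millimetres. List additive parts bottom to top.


cube([260, 220, 20]);
translate([0, 0, 20]) cube([260, 20, 160]);


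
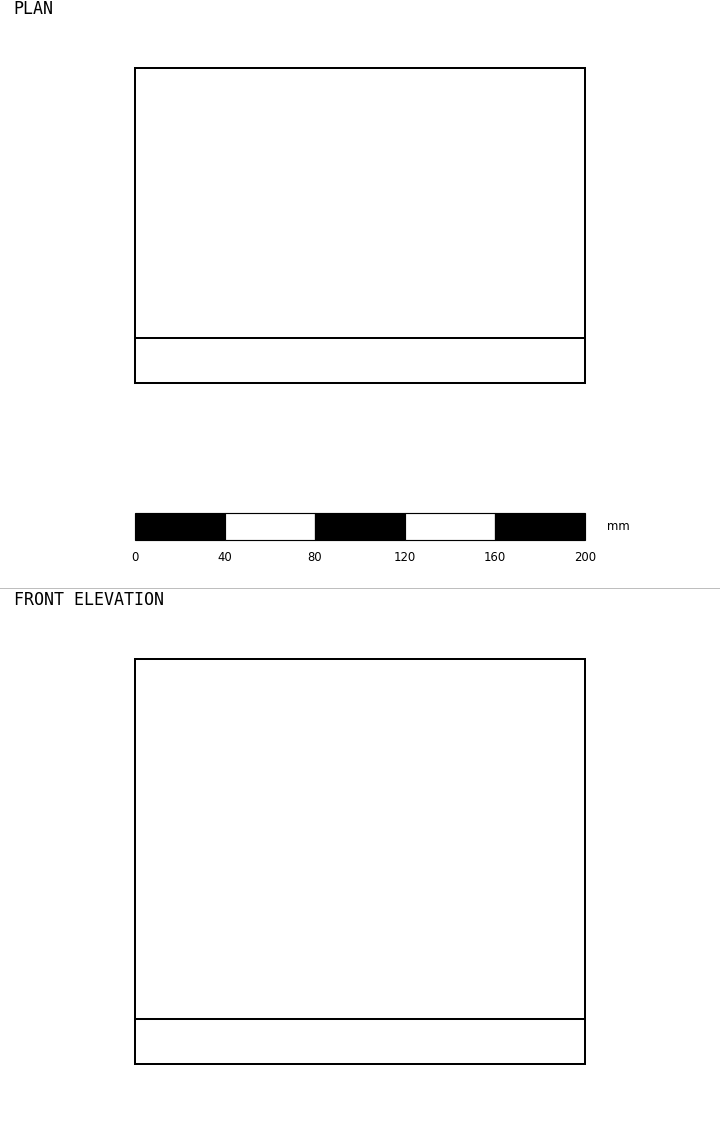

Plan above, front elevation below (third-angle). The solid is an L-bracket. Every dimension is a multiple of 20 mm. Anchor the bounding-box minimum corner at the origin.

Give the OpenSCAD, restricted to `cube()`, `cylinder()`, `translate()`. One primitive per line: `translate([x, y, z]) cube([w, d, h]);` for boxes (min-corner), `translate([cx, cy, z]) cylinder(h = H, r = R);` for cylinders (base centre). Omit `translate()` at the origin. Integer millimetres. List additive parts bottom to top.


cube([200, 140, 20]);
translate([0, 0, 20]) cube([200, 20, 160]);
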